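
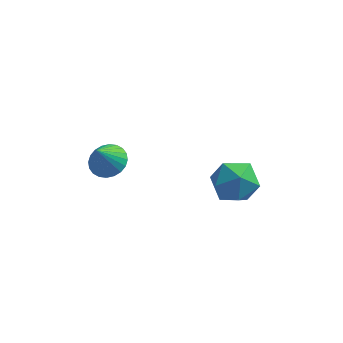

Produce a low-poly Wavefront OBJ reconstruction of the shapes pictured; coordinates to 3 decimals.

v -2.462 -2.268 2.211
v -1.928 -2.062 2.45
v -2.718 -2.692 3.149
v -2.075 -1.875 2.494
v -2.281 -1.748 2.496
v -2.514 -1.7 2.454
v -2.74 -1.738 2.375
v -2.923 -1.858 2.271
v -3.036 -2.039 2.158
v -3.062 -2.256 2.053
v -2.996 -2.474 1.973
v -2.849 -2.661 1.928
v -2.644 -2.788 1.927
v -2.41 -2.837 1.969
v -2.185 -2.798 2.048
v -2.002 -2.679 2.151
v -1.888 -2.497 2.264
v -1.863 -2.281 2.369
v 1.636 -0.478 0.786
v 2.012 -1.092 0.313
v 0.428 -0.708 0.127
v 0.804 -1.322 -0.346
v 0.675 -1.447 0.497
v 1.422 -1.304 0.904
v 1.018 -0.496 -0.464
v 1.765 -0.353 -0.057
v 1.63 -1.103 -0.46
v 1.418 -1.691 0.134
v 1.022 -0.109 0.306
v 0.81 -0.697 0.9
f 2 1 4
f 2 4 3
f 4 1 5
f 4 5 3
f 5 1 6
f 5 6 3
f 6 1 7
f 6 7 3
f 7 1 8
f 7 8 3
f 8 1 9
f 8 9 3
f 9 1 10
f 9 10 3
f 10 1 11
f 10 11 3
f 11 1 12
f 11 12 3
f 12 1 13
f 12 13 3
f 13 1 14
f 13 14 3
f 14 1 15
f 14 15 3
f 15 1 16
f 15 16 3
f 16 1 17
f 16 17 3
f 17 1 18
f 17 18 3
f 18 1 2
f 18 2 3
f 19 30 24
f 19 24 20
f 19 20 26
f 19 26 29
f 19 29 30
f 20 24 28
f 24 30 23
f 30 29 21
f 29 26 25
f 26 20 27
f 22 28 23
f 22 23 21
f 22 21 25
f 22 25 27
f 22 27 28
f 23 28 24
f 21 23 30
f 25 21 29
f 27 25 26
f 28 27 20



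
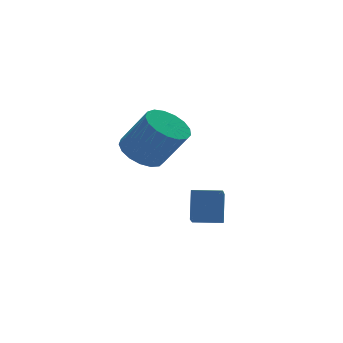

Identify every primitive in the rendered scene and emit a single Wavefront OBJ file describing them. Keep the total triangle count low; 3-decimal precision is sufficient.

v -2.182 -1.685 -1.913
v -2.761 -2.627 -1.269
v -1.848 -1.116 -0.781
v -2.427 -2.058 -0.137
v -1.233 -2.262 -1.903
v -1.812 -3.204 -1.259
v -0.899 -1.693 -0.771
v -1.478 -2.635 -0.127
v -2.401 1.919 0.305
v -1.54 2.337 0.151
v -0.857 1.5 1.702
v -1.719 1.081 1.855
v -1.766 2.643 0.416
v -1.084 1.806 1.967
v -2.139 2.784 0.656
v -1.456 1.946 2.207
v -2.571 2.726 0.815
v -1.888 1.889 2.366
v -2.964 2.483 0.857
v -2.281 1.646 2.408
v -3.229 2.111 0.773
v -2.546 1.274 2.324
v -3.304 1.695 0.581
v -2.621 0.858 2.132
v -3.172 1.33 0.326
v -2.489 0.493 1.877
v -2.864 1.1 0.066
v -2.181 0.263 1.617
v -2.45 1.057 -0.139
v -1.767 0.22 1.412
v -2.024 1.212 -0.243
v -1.342 0.375 1.308
v -1.686 1.529 -0.221
v -1.003 0.692 1.33
v -1.511 1.935 -0.079
v -0.828 1.097 1.472
f 2 4 1
f 5 2 1
f 1 4 3
f 3 5 1
f 2 8 4
f 6 2 5
f 6 8 2
f 4 8 3
f 7 5 3
f 3 8 7
f 7 6 5
f 8 6 7
f 10 9 13
f 10 13 11
f 11 13 14
f 11 14 12
f 13 9 15
f 13 15 14
f 14 15 16
f 14 16 12
f 15 9 17
f 15 17 16
f 16 17 18
f 16 18 12
f 17 9 19
f 17 19 18
f 18 19 20
f 18 20 12
f 19 9 21
f 19 21 20
f 20 21 22
f 20 22 12
f 21 9 23
f 21 23 22
f 22 23 24
f 22 24 12
f 23 9 25
f 23 25 24
f 24 25 26
f 24 26 12
f 25 9 27
f 25 27 26
f 26 27 28
f 26 28 12
f 27 9 29
f 27 29 28
f 28 29 30
f 28 30 12
f 29 9 31
f 29 31 30
f 30 31 32
f 30 32 12
f 31 9 33
f 31 33 32
f 32 33 34
f 32 34 12
f 33 9 35
f 33 35 34
f 34 35 36
f 34 36 12
f 35 9 10
f 35 10 36
f 36 10 11
f 36 11 12



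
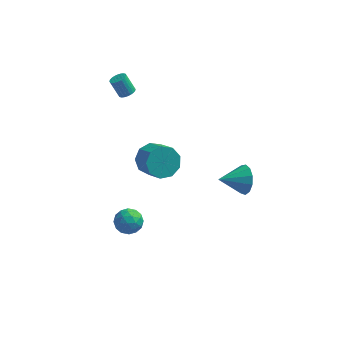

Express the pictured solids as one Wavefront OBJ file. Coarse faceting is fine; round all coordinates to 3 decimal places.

v 3.788 1.699 -3.48
v 4.249 1.373 -2.692
v 2.412 1.061 -2.94
v 4.066 1.873 -2.567
v 3.794 2.317 -2.732
v 3.521 2.566 -3.135
v 3.332 2.539 -3.647
v 3.288 2.246 -4.106
v 3.403 1.779 -4.367
v 3.639 1.287 -4.345
v 3.923 0.926 -4.049
v 4.164 0.81 -3.573
v 4.286 0.977 -3.067
v -1.352 2.047 -2.571
v -0.52 2.67 -2.561
v 0.244 1.637 -1.66
v -0.588 1.013 -1.669
v -0.949 2.829 -2.016
v -0.185 1.795 -1.115
v -1.566 2.621 -1.731
v -0.802 1.588 -0.829
v -2.084 2.145 -1.838
v -1.32 1.112 -0.937
v -2.259 1.623 -2.288
v -1.495 0.589 -1.387
v -2.01 1.299 -2.871
v -1.245 0.265 -1.969
v -1.453 1.325 -3.313
v -0.689 0.291 -2.411
v -0.849 1.689 -3.408
v -0.085 0.655 -2.506
v -0.48 2.22 -3.111
v 0.284 1.187 -2.209
v -2.273 -3.313 -2.368
v -1.927 -3.035 -1.666
v -1.733 -4.525 -2.154
v -1.387 -4.247 -1.452
v -2.211 -4.338 -1.501
v -2.545 -3.589 -1.633
v -1.115 -3.971 -2.187
v -1.449 -3.222 -2.319
v -1.211 -3.441 -1.554
v -1.889 -3.669 -1.13
v -1.771 -3.891 -2.69
v -2.449 -4.119 -2.266
v -2.148 -3.068 -2.036
v -1.512 -4.492 -1.784
v -1.997 -4.546 -1.813
v -1.793 -4.383 -1.401
v -2.511 -3.394 -2.016
v -2.307 -3.23 -1.604
v -2.474 -3.996 -1.507
v -1.353 -4.33 -2.216
v -1.149 -4.166 -1.804
v -1.867 -3.177 -2.419
v -1.663 -3.014 -2.007
v -1.186 -3.564 -2.313
v -1.524 -3.143 -1.557
v -1.206 -3.855 -1.432
v -1.046 -3.693 -1.863
v -1.243 -3.253 -1.941
v -1.922 -3.277 -1.308
v -1.604 -3.989 -1.182
v -2.088 -4.043 -1.211
v -2.285 -3.603 -1.289
v -1.501 -3.516 -1.242
v -2.056 -3.571 -2.638
v -1.738 -4.283 -2.512
v -1.375 -3.957 -2.531
v -1.572 -3.517 -2.609
v -2.454 -3.705 -2.388
v -2.136 -4.417 -2.263
v -2.417 -4.307 -1.879
v -2.614 -3.867 -1.957
v -2.159 -4.044 -2.578
v -2.689 2.145 3.296
v -2.255 2.298 3.49
v -2.776 2.528 4.478
v -3.211 2.375 4.284
v -2.324 2.465 3.415
v -2.845 2.694 4.402
v -2.448 2.583 3.322
v -2.97 2.812 4.309
v -2.61 2.634 3.225
v -3.131 2.863 4.212
v -2.783 2.61 3.139
v -3.304 2.84 4.126
v -2.942 2.516 3.076
v -3.464 2.746 4.064
v -3.063 2.366 3.048
v -3.584 2.595 4.035
v -3.127 2.182 3.057
v -3.648 2.411 4.044
v -3.124 1.992 3.102
v -3.645 2.222 4.09
v -3.055 1.826 3.178
v -3.576 2.055 4.165
v -2.93 1.708 3.271
v -3.452 1.937 4.258
v -2.769 1.657 3.368
v -3.29 1.886 4.355
v -2.596 1.68 3.454
v -3.117 1.91 4.441
v -2.436 1.774 3.516
v -2.958 2.004 4.504
v -2.316 1.925 3.545
v -2.837 2.154 4.532
v -2.252 2.109 3.536
v -2.773 2.338 4.523
f 2 1 4
f 2 4 3
f 4 1 5
f 4 5 3
f 5 1 6
f 5 6 3
f 6 1 7
f 6 7 3
f 7 1 8
f 7 8 3
f 8 1 9
f 8 9 3
f 9 1 10
f 9 10 3
f 10 1 11
f 10 11 3
f 11 1 12
f 11 12 3
f 12 1 13
f 12 13 3
f 13 1 2
f 13 2 3
f 15 14 18
f 15 18 16
f 16 18 19
f 16 19 17
f 18 14 20
f 18 20 19
f 19 20 21
f 19 21 17
f 20 14 22
f 20 22 21
f 21 22 23
f 21 23 17
f 22 14 24
f 22 24 23
f 23 24 25
f 23 25 17
f 24 14 26
f 24 26 25
f 25 26 27
f 25 27 17
f 26 14 28
f 26 28 27
f 27 28 29
f 27 29 17
f 28 14 30
f 28 30 29
f 29 30 31
f 29 31 17
f 30 14 32
f 30 32 31
f 31 32 33
f 31 33 17
f 32 14 15
f 32 15 33
f 33 15 16
f 33 16 17
f 34 71 50
f 71 45 74
f 50 74 39
f 71 74 50
f 34 50 46
f 50 39 51
f 46 51 35
f 50 51 46
f 34 46 55
f 46 35 56
f 55 56 41
f 46 56 55
f 34 55 67
f 55 41 70
f 67 70 44
f 55 70 67
f 34 67 71
f 67 44 75
f 71 75 45
f 67 75 71
f 35 51 62
f 51 39 65
f 62 65 43
f 51 65 62
f 39 74 52
f 74 45 73
f 52 73 38
f 74 73 52
f 45 75 72
f 75 44 68
f 72 68 36
f 75 68 72
f 44 70 69
f 70 41 57
f 69 57 40
f 70 57 69
f 41 56 61
f 56 35 58
f 61 58 42
f 56 58 61
f 37 63 49
f 63 43 64
f 49 64 38
f 63 64 49
f 37 49 47
f 49 38 48
f 47 48 36
f 49 48 47
f 37 47 54
f 47 36 53
f 54 53 40
f 47 53 54
f 37 54 59
f 54 40 60
f 59 60 42
f 54 60 59
f 37 59 63
f 59 42 66
f 63 66 43
f 59 66 63
f 38 64 52
f 64 43 65
f 52 65 39
f 64 65 52
f 36 48 72
f 48 38 73
f 72 73 45
f 48 73 72
f 40 53 69
f 53 36 68
f 69 68 44
f 53 68 69
f 42 60 61
f 60 40 57
f 61 57 41
f 60 57 61
f 43 66 62
f 66 42 58
f 62 58 35
f 66 58 62
f 77 76 80
f 77 80 78
f 78 80 81
f 78 81 79
f 80 76 82
f 80 82 81
f 81 82 83
f 81 83 79
f 82 76 84
f 82 84 83
f 83 84 85
f 83 85 79
f 84 76 86
f 84 86 85
f 85 86 87
f 85 87 79
f 86 76 88
f 86 88 87
f 87 88 89
f 87 89 79
f 88 76 90
f 88 90 89
f 89 90 91
f 89 91 79
f 90 76 92
f 90 92 91
f 91 92 93
f 91 93 79
f 92 76 94
f 92 94 93
f 93 94 95
f 93 95 79
f 94 76 96
f 94 96 95
f 95 96 97
f 95 97 79
f 96 76 98
f 96 98 97
f 97 98 99
f 97 99 79
f 98 76 100
f 98 100 99
f 99 100 101
f 99 101 79
f 100 76 102
f 100 102 101
f 101 102 103
f 101 103 79
f 102 76 104
f 102 104 103
f 103 104 105
f 103 105 79
f 104 76 106
f 104 106 105
f 105 106 107
f 105 107 79
f 106 76 108
f 106 108 107
f 107 108 109
f 107 109 79
f 108 76 77
f 108 77 109
f 109 77 78
f 109 78 79



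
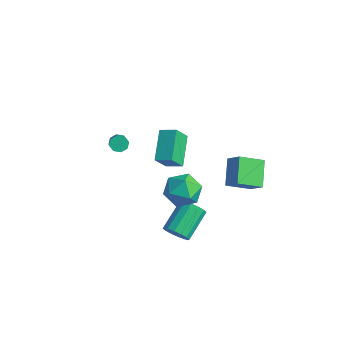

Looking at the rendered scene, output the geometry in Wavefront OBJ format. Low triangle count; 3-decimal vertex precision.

v -2.752 -0.252 -1.26
v -3.962 1.02 -0.108
v -2.897 0.644 -2.403
v -4.108 1.916 -1.252
v -1.892 0.284 -0.948
v -3.103 1.556 0.203
v -2.038 1.18 -2.092
v -3.248 2.452 -0.94
v -1.803 -3.389 2.624
v -1.484 -3.503 2.216
v -0.198 -4.384 3.468
v -0.517 -4.271 3.876
v -1.4 -3.143 2.384
v -0.114 -4.025 3.635
v -1.552 -2.927 2.692
v -0.266 -3.809 3.943
v -1.851 -2.982 2.96
v -0.565 -3.864 4.212
v -2.122 -3.276 3.032
v -0.836 -4.157 4.284
v -2.206 -3.635 2.865
v -0.92 -4.517 4.116
v -2.054 -3.851 2.557
v -0.768 -4.733 3.808
v -1.755 -3.796 2.288
v -0.469 -4.678 3.54
v 1.792 2.899 -2.34
v 1.261 1.528 -1.637
v 0.782 3.859 -1.233
v 0.25 2.488 -0.53
v 2.73 2.952 -1.53
v 2.198 1.581 -0.827
v 1.719 3.912 -0.423
v 1.188 2.541 0.28
v 1.095 -1.76 -4.157
v 1.717 -1.892 -3.639
v 1.166 -0.273 -2.564
v 0.545 -0.14 -3.083
v 1.877 -1.638 -3.94
v 1.326 -0.019 -2.865
v 1.827 -1.417 -4.299
v 1.276 0.202 -3.224
v 1.581 -1.287 -4.62
v 1.03 0.332 -3.545
v 1.205 -1.284 -4.817
v 0.654 0.335 -3.742
v 0.8 -1.409 -4.837
v 0.249 0.21 -3.762
v 0.474 -1.627 -4.676
v -0.077 -0.008 -3.601
v 0.314 -1.881 -4.375
v -0.237 -0.262 -3.3
v 0.364 -2.102 -4.016
v -0.187 -0.483 -2.941
v 0.61 -2.232 -3.695
v 0.059 -0.613 -2.62
v 0.986 -2.235 -3.498
v 0.435 -0.616 -2.423
v 1.391 -2.11 -3.478
v 0.84 -0.491 -2.403
v 0.785 -1.573 0.076
v 1.681 -0.869 -0.122
v 1.959 -2.891 0.702
v 2.855 -2.187 0.504
v 2.105 -1.944 1.351
v 1.38 -1.13 0.964
v 2.26 -2.63 -0.384
v 1.535 -1.816 -0.771
v 2.593 -1.522 -0.406
v 2.497 -1.099 0.666
v 1.143 -2.661 -0.086
v 1.047 -2.238 0.986
f 2 4 1
f 5 2 1
f 1 4 3
f 3 5 1
f 2 8 4
f 6 2 5
f 6 8 2
f 4 8 3
f 7 5 3
f 3 8 7
f 7 6 5
f 8 6 7
f 10 9 13
f 10 13 11
f 11 13 14
f 11 14 12
f 13 9 15
f 13 15 14
f 14 15 16
f 14 16 12
f 15 9 17
f 15 17 16
f 16 17 18
f 16 18 12
f 17 9 19
f 17 19 18
f 18 19 20
f 18 20 12
f 19 9 21
f 19 21 20
f 20 21 22
f 20 22 12
f 21 9 23
f 21 23 22
f 22 23 24
f 22 24 12
f 23 9 25
f 23 25 24
f 24 25 26
f 24 26 12
f 25 9 10
f 25 10 26
f 26 10 11
f 26 11 12
f 28 30 27
f 31 28 27
f 27 30 29
f 29 31 27
f 28 34 30
f 32 28 31
f 32 34 28
f 30 34 29
f 33 31 29
f 29 34 33
f 33 32 31
f 34 32 33
f 36 35 39
f 36 39 37
f 37 39 40
f 37 40 38
f 39 35 41
f 39 41 40
f 40 41 42
f 40 42 38
f 41 35 43
f 41 43 42
f 42 43 44
f 42 44 38
f 43 35 45
f 43 45 44
f 44 45 46
f 44 46 38
f 45 35 47
f 45 47 46
f 46 47 48
f 46 48 38
f 47 35 49
f 47 49 48
f 48 49 50
f 48 50 38
f 49 35 51
f 49 51 50
f 50 51 52
f 50 52 38
f 51 35 53
f 51 53 52
f 52 53 54
f 52 54 38
f 53 35 55
f 53 55 54
f 54 55 56
f 54 56 38
f 55 35 57
f 55 57 56
f 56 57 58
f 56 58 38
f 57 35 59
f 57 59 58
f 58 59 60
f 58 60 38
f 59 35 36
f 59 36 60
f 60 36 37
f 60 37 38
f 61 72 66
f 61 66 62
f 61 62 68
f 61 68 71
f 61 71 72
f 62 66 70
f 66 72 65
f 72 71 63
f 71 68 67
f 68 62 69
f 64 70 65
f 64 65 63
f 64 63 67
f 64 67 69
f 64 69 70
f 65 70 66
f 63 65 72
f 67 63 71
f 69 67 68
f 70 69 62



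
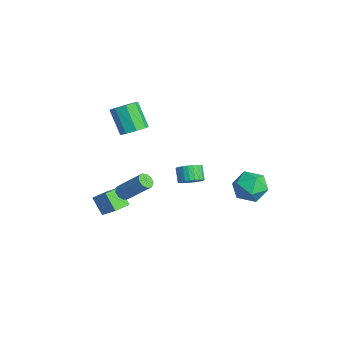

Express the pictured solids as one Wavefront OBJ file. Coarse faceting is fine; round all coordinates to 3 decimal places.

v -1.327 1.376 -2.698
v -0.77 1.71 -2.232
v -1.495 1.838 -1.456
v -2.053 1.504 -1.922
v -0.884 1.961 -2.38
v -1.609 2.089 -1.604
v -1.065 2.122 -2.576
v -1.79 2.25 -1.8
v -1.286 2.17 -2.791
v -2.012 2.298 -2.015
v -1.514 2.097 -2.991
v -2.239 2.224 -2.215
v -1.713 1.914 -3.147
v -2.439 2.042 -2.371
v -1.854 1.649 -3.235
v -2.579 1.777 -2.459
v -1.914 1.343 -3.241
v -2.639 1.471 -2.465
v -1.885 1.042 -3.164
v -2.61 1.17 -2.388
v -1.771 0.791 -3.016
v -2.496 0.919 -2.24
v -1.59 0.63 -2.82
v -2.315 0.758 -2.044
v -1.368 0.582 -2.605
v -2.094 0.71 -1.829
v -1.141 0.656 -2.405
v -1.866 0.783 -1.629
v -0.941 0.838 -2.249
v -1.667 0.966 -1.473
v -0.801 1.103 -2.161
v -1.526 1.231 -1.385
v -0.741 1.409 -2.155
v -1.466 1.537 -1.379
v 3.364 -4.431 1.164
v 3.76 -4.783 1.151
v 4.733 -3.741 2.582
v 4.336 -3.389 2.596
v 3.823 -4.516 0.914
v 4.796 -3.474 2.345
v 3.671 -4.209 0.794
v 4.644 -3.167 2.225
v 3.375 -4.006 0.847
v 4.348 -2.965 2.279
v 3.074 -4.002 1.049
v 4.047 -2.96 2.48
v 2.908 -4.199 1.305
v 3.881 -3.157 2.736
v 2.956 -4.504 1.495
v 3.928 -3.462 2.926
v 3.194 -4.775 1.53
v 4.166 -3.733 2.961
v 3.511 -4.885 1.394
v 4.484 -3.843 2.826
v -3.074 -1.543 1.36
v -2.558 -0.997 1.837
v -3.69 -1.27 3.376
v -4.206 -1.817 2.9
v -3.065 -0.668 1.522
v -4.197 -0.942 3.062
v -3.578 -0.852 1.113
v -4.709 -1.126 2.653
v -3.795 -1.441 0.849
v -4.927 -1.715 2.388
v -3.59 -2.09 0.884
v -4.722 -2.363 2.423
v -3.083 -2.418 1.198
v -4.215 -2.692 2.738
v -2.571 -2.234 1.607
v -3.702 -2.508 3.147
v -2.353 -1.645 1.872
v -3.485 -1.919 3.411
v -1.334 -4.76 -2.588
v -0.495 -4.211 -1.745
v -1.887 -3.725 -2.712
v -1.048 -3.176 -1.869
v -0.512 -4.444 -3.611
v 0.327 -3.895 -2.768
v -1.065 -3.409 -3.735
v -0.226 -2.86 -2.892
v 1.663 4.758 -2.237
v 2.507 3.952 -2.464
v 1.113 3.748 -0.696
v 1.957 2.942 -0.923
v 2.258 4.032 -0.559
v 2.598 4.657 -1.511
v 1.022 3.043 -1.649
v 1.362 3.668 -2.601
v 2.11 2.893 -2.1
v 2.875 3.504 -1.427
v 0.745 4.196 -1.733
v 1.51 4.807 -1.06
f 2 1 5
f 2 5 3
f 3 5 6
f 3 6 4
f 5 1 7
f 5 7 6
f 6 7 8
f 6 8 4
f 7 1 9
f 7 9 8
f 8 9 10
f 8 10 4
f 9 1 11
f 9 11 10
f 10 11 12
f 10 12 4
f 11 1 13
f 11 13 12
f 12 13 14
f 12 14 4
f 13 1 15
f 13 15 14
f 14 15 16
f 14 16 4
f 15 1 17
f 15 17 16
f 16 17 18
f 16 18 4
f 17 1 19
f 17 19 18
f 18 19 20
f 18 20 4
f 19 1 21
f 19 21 20
f 20 21 22
f 20 22 4
f 21 1 23
f 21 23 22
f 22 23 24
f 22 24 4
f 23 1 25
f 23 25 24
f 24 25 26
f 24 26 4
f 25 1 27
f 25 27 26
f 26 27 28
f 26 28 4
f 27 1 29
f 27 29 28
f 28 29 30
f 28 30 4
f 29 1 31
f 29 31 30
f 30 31 32
f 30 32 4
f 31 1 33
f 31 33 32
f 32 33 34
f 32 34 4
f 33 1 2
f 33 2 34
f 34 2 3
f 34 3 4
f 36 35 39
f 36 39 37
f 37 39 40
f 37 40 38
f 39 35 41
f 39 41 40
f 40 41 42
f 40 42 38
f 41 35 43
f 41 43 42
f 42 43 44
f 42 44 38
f 43 35 45
f 43 45 44
f 44 45 46
f 44 46 38
f 45 35 47
f 45 47 46
f 46 47 48
f 46 48 38
f 47 35 49
f 47 49 48
f 48 49 50
f 48 50 38
f 49 35 51
f 49 51 50
f 50 51 52
f 50 52 38
f 51 35 53
f 51 53 52
f 52 53 54
f 52 54 38
f 53 35 36
f 53 36 54
f 54 36 37
f 54 37 38
f 56 55 59
f 56 59 57
f 57 59 60
f 57 60 58
f 59 55 61
f 59 61 60
f 60 61 62
f 60 62 58
f 61 55 63
f 61 63 62
f 62 63 64
f 62 64 58
f 63 55 65
f 63 65 64
f 64 65 66
f 64 66 58
f 65 55 67
f 65 67 66
f 66 67 68
f 66 68 58
f 67 55 69
f 67 69 68
f 68 69 70
f 68 70 58
f 69 55 71
f 69 71 70
f 70 71 72
f 70 72 58
f 71 55 56
f 71 56 72
f 72 56 57
f 72 57 58
f 74 76 73
f 77 74 73
f 73 76 75
f 75 77 73
f 74 80 76
f 78 74 77
f 78 80 74
f 76 80 75
f 79 77 75
f 75 80 79
f 79 78 77
f 80 78 79
f 81 92 86
f 81 86 82
f 81 82 88
f 81 88 91
f 81 91 92
f 82 86 90
f 86 92 85
f 92 91 83
f 91 88 87
f 88 82 89
f 84 90 85
f 84 85 83
f 84 83 87
f 84 87 89
f 84 89 90
f 85 90 86
f 83 85 92
f 87 83 91
f 89 87 88
f 90 89 82



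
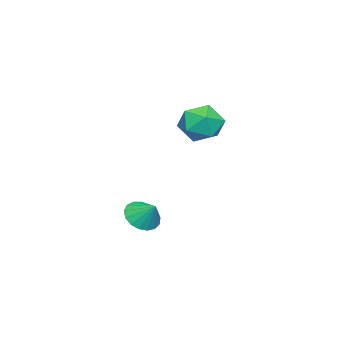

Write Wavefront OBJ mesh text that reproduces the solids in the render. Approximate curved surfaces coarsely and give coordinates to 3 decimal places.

v 1.442 0.105 -3.752
v 2.018 -0.564 -3.326
v 1.798 0.975 -2.868
v 2.298 -0.358 -3.641
v 2.383 -0.047 -3.981
v 2.252 0.3 -4.269
v 1.935 0.601 -4.438
v 1.506 0.789 -4.451
v 1.062 0.821 -4.303
v 0.705 0.688 -4.029
v 0.517 0.422 -3.691
v 0.541 0.083 -3.368
v 0.771 -0.25 -3.132
v 1.156 -0.503 -3.039
v 1.605 -0.616 -3.108
v 0.186 3.765 2.484
v 1.204 3.245 2.909
v -0.304 2.075 1.591
v 0.714 1.555 2.016
v -0.186 1.85 2.784
v 0.116 2.895 3.336
v 0.784 2.425 1.164
v 1.086 3.47 1.716
v 1.573 2.417 2.093
v 0.974 2.062 3.094
v -0.074 3.258 1.406
v -0.673 2.903 2.407
f 2 1 4
f 2 4 3
f 4 1 5
f 4 5 3
f 5 1 6
f 5 6 3
f 6 1 7
f 6 7 3
f 7 1 8
f 7 8 3
f 8 1 9
f 8 9 3
f 9 1 10
f 9 10 3
f 10 1 11
f 10 11 3
f 11 1 12
f 11 12 3
f 12 1 13
f 12 13 3
f 13 1 14
f 13 14 3
f 14 1 15
f 14 15 3
f 15 1 2
f 15 2 3
f 16 27 21
f 16 21 17
f 16 17 23
f 16 23 26
f 16 26 27
f 17 21 25
f 21 27 20
f 27 26 18
f 26 23 22
f 23 17 24
f 19 25 20
f 19 20 18
f 19 18 22
f 19 22 24
f 19 24 25
f 20 25 21
f 18 20 27
f 22 18 26
f 24 22 23
f 25 24 17



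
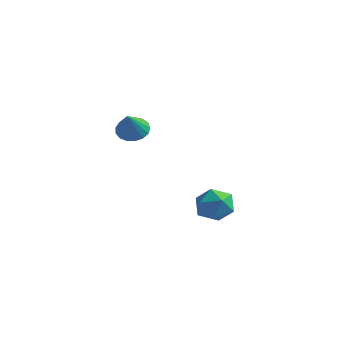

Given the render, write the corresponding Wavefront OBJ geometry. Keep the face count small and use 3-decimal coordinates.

v -2.536 -0.315 -4.072
v -1.884 0.102 -3.922
v -2.076 -1.282 -3.378
v -1.424 -0.865 -3.228
v -2.114 -0.646 -2.914
v -2.398 -0.048 -3.343
v -1.562 -1.132 -3.957
v -1.846 -0.534 -4.386
v -1.282 -0.402 -3.851
v -1.623 -0.102 -3.206
v -2.337 -1.078 -4.094
v -2.678 -0.778 -3.449
v -3.046 -3.596 0.445
v -2.579 -3.242 0.514
v -2.634 -4.304 1.295
v -2.77 -3.137 0.694
v -3.025 -3.138 0.817
v -3.284 -3.244 0.854
v -3.488 -3.43 0.798
v -3.592 -3.654 0.661
v -3.57 -3.865 0.475
v -3.428 -4.015 0.282
v -3.199 -4.068 0.126
v -2.934 -4.013 0.043
v -2.696 -3.863 0.053
v -2.537 -3.652 0.152
v -2.495 -3.427 0.319
f 1 12 6
f 1 6 2
f 1 2 8
f 1 8 11
f 1 11 12
f 2 6 10
f 6 12 5
f 12 11 3
f 11 8 7
f 8 2 9
f 4 10 5
f 4 5 3
f 4 3 7
f 4 7 9
f 4 9 10
f 5 10 6
f 3 5 12
f 7 3 11
f 9 7 8
f 10 9 2
f 14 13 16
f 14 16 15
f 16 13 17
f 16 17 15
f 17 13 18
f 17 18 15
f 18 13 19
f 18 19 15
f 19 13 20
f 19 20 15
f 20 13 21
f 20 21 15
f 21 13 22
f 21 22 15
f 22 13 23
f 22 23 15
f 23 13 24
f 23 24 15
f 24 13 25
f 24 25 15
f 25 13 26
f 25 26 15
f 26 13 27
f 26 27 15
f 27 13 14
f 27 14 15



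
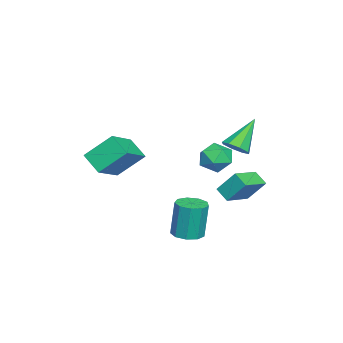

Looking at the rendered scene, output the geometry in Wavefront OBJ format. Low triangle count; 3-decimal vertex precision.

v -1.216 0.62 -4.139
v -0.48 0.202 -4.058
v -0.608 0.383 -1.979
v -1.344 0.8 -2.061
v -0.381 0.774 -4.101
v -0.509 0.954 -2.023
v -0.673 1.273 -4.162
v -0.8 1.453 -2.084
v -1.219 1.467 -4.213
v -1.346 1.647 -2.135
v -1.763 1.264 -4.229
v -1.891 1.445 -2.15
v -2.052 0.76 -4.203
v -2.18 0.941 -2.124
v -1.95 0.19 -4.147
v -2.077 0.371 -2.069
v -1.504 -0.178 -4.088
v -1.632 0.002 -2.009
v -0.924 -0.174 -4.052
v -1.051 0.007 -1.974
v -4.98 2.226 -2.448
v -4.93 3.169 -1.231
v -4.52 2.873 -2.969
v -4.469 3.816 -1.753
v -3.451 1.524 -1.967
v -3.4 2.467 -0.751
v -2.99 2.171 -2.489
v -2.94 3.114 -1.272
v -0.369 3.169 2.398
v 0.223 3.507 2.71
v -1.551 3.831 3.922
v -0.057 3.849 2.344
v -0.52 3.792 2.009
v -0.895 3.37 1.902
v -0.961 2.83 2.086
v -0.681 2.488 2.452
v -0.218 2.545 2.786
v 0.157 2.967 2.893
v -1.683 2.702 1.656
v -0.859 2.887 1.186
v -1.501 1.173 1.374
v -0.677 1.358 0.904
v -0.725 1.482 1.862
v -0.837 2.426 2.036
v -1.523 1.634 0.524
v -1.635 2.578 0.698
v -0.759 2.227 0.486
v -0.266 2.133 1.313
v -2.094 1.927 1.247
v -1.601 1.833 2.074
v -2.211 -3.98 0.069
v -0.439 -4.391 1.013
v -2.592 -2.644 1.365
v -0.819 -3.055 2.309
v -1.581 -3.045 -0.709
v 0.192 -3.456 0.235
v -1.961 -1.709 0.587
v -0.189 -2.12 1.531
f 2 1 5
f 2 5 3
f 3 5 6
f 3 6 4
f 5 1 7
f 5 7 6
f 6 7 8
f 6 8 4
f 7 1 9
f 7 9 8
f 8 9 10
f 8 10 4
f 9 1 11
f 9 11 10
f 10 11 12
f 10 12 4
f 11 1 13
f 11 13 12
f 12 13 14
f 12 14 4
f 13 1 15
f 13 15 14
f 14 15 16
f 14 16 4
f 15 1 17
f 15 17 16
f 16 17 18
f 16 18 4
f 17 1 19
f 17 19 18
f 18 19 20
f 18 20 4
f 19 1 2
f 19 2 20
f 20 2 3
f 20 3 4
f 22 24 21
f 25 22 21
f 21 24 23
f 23 25 21
f 22 28 24
f 26 22 25
f 26 28 22
f 24 28 23
f 27 25 23
f 23 28 27
f 27 26 25
f 28 26 27
f 30 29 32
f 30 32 31
f 32 29 33
f 32 33 31
f 33 29 34
f 33 34 31
f 34 29 35
f 34 35 31
f 35 29 36
f 35 36 31
f 36 29 37
f 36 37 31
f 37 29 38
f 37 38 31
f 38 29 30
f 38 30 31
f 39 50 44
f 39 44 40
f 39 40 46
f 39 46 49
f 39 49 50
f 40 44 48
f 44 50 43
f 50 49 41
f 49 46 45
f 46 40 47
f 42 48 43
f 42 43 41
f 42 41 45
f 42 45 47
f 42 47 48
f 43 48 44
f 41 43 50
f 45 41 49
f 47 45 46
f 48 47 40
f 52 54 51
f 55 52 51
f 51 54 53
f 53 55 51
f 52 58 54
f 56 52 55
f 56 58 52
f 54 58 53
f 57 55 53
f 53 58 57
f 57 56 55
f 58 56 57



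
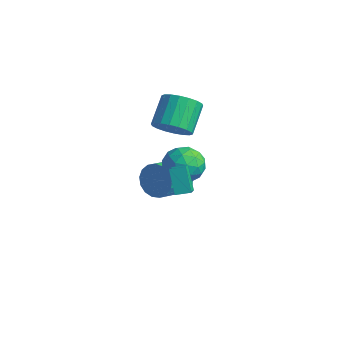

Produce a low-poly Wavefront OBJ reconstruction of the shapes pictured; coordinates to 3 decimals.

v 3.543 -0.505 1.161
v 2.762 -0.27 2.468
v 4.021 0.126 1.334
v 3.24 0.361 2.641
v 4.24 -1.181 1.699
v 3.459 -0.946 3.006
v 4.718 -0.55 1.872
v 3.937 -0.315 3.179
v 0.06 1.782 2.921
v 1.019 2.297 2.987
v 0.278 3.513 4.246
v -0.68 2.998 4.179
v 0.794 2.533 2.627
v 0.054 3.748 3.886
v 0.424 2.62 2.326
v -0.316 3.835 3.585
v -0.018 2.541 2.142
v -0.758 3.757 3.401
v -0.444 2.312 2.112
v -1.185 3.527 3.371
v -0.771 1.978 2.243
v -1.511 3.193 3.502
v -0.933 1.605 2.508
v -1.673 2.821 3.766
v -0.898 1.267 2.854
v -1.639 2.483 4.113
v -0.674 1.032 3.214
v -1.414 2.247 4.473
v -0.304 0.945 3.515
v -1.044 2.16 4.774
v 0.138 1.023 3.699
v -0.602 2.239 4.958
v 0.565 1.253 3.729
v -0.176 2.468 4.988
v 0.891 1.587 3.598
v 0.151 2.802 4.857
v 1.053 1.959 3.334
v 0.313 3.175 4.592
v 2.187 2.214 1.719
v 2.559 1.615 0.789
v 1.081 0.765 2.211
v 1.453 0.166 1.281
v 2.182 0.38 2.167
v 2.866 1.275 1.863
v 0.774 1.105 1.137
v 1.458 2 0.833
v 1.686 0.929 0.43
v 2.555 0.481 1.066
v 1.085 1.899 1.934
v 1.954 1.451 2.57
v 2.47 2.042 1.211
v 1.17 0.338 1.789
v 1.598 0.464 2.31
v 1.817 0.112 1.763
v 2.651 1.842 1.842
v 2.869 1.49 1.295
v 2.647 0.764 2.105
v 0.771 0.89 1.705
v 0.989 0.538 1.158
v 1.823 2.268 1.237
v 2.042 1.916 0.69
v 0.993 1.616 0.895
v 2.175 1.286 0.453
v 1.525 0.435 0.742
v 1.126 0.986 0.658
v 1.528 1.513 0.479
v 2.687 1.023 0.827
v 2.036 0.171 1.116
v 2.465 0.297 1.637
v 2.867 0.824 1.458
v 2.173 0.62 0.616
v 1.604 2.209 1.884
v 0.953 1.357 2.173
v 0.773 1.556 1.542
v 1.175 2.083 1.363
v 2.115 1.945 2.258
v 1.465 1.094 2.547
v 2.112 0.867 2.521
v 2.514 1.394 2.342
v 1.467 1.76 2.384
v -1.654 3.392 -2.331
v -1.044 3.21 -3.216
v -0.716 1.585 -2.654
v -1.326 1.768 -1.769
v -0.705 3.399 -2.867
v -0.377 1.774 -2.305
v -0.583 3.586 -2.396
v -0.255 1.962 -1.834
v -0.707 3.729 -1.909
v -0.379 2.105 -1.348
v -1.048 3.795 -1.52
v -0.719 2.171 -0.958
v -1.527 3.769 -1.316
v -1.199 2.144 -0.754
v -2.036 3.656 -1.345
v -1.707 2.032 -0.783
v -2.457 3.483 -1.599
v -2.129 1.859 -1.037
v -2.694 3.289 -2.021
v -2.366 1.665 -1.46
v -2.693 3.119 -2.515
v -2.365 1.494 -1.953
v -2.454 3.011 -2.966
v -2.126 1.387 -2.404
v -2.032 2.991 -3.271
v -1.704 1.366 -2.709
v -1.523 3.062 -3.361
v -1.195 1.438 -2.8
f 2 4 1
f 5 2 1
f 1 4 3
f 3 5 1
f 2 8 4
f 6 2 5
f 6 8 2
f 4 8 3
f 7 5 3
f 3 8 7
f 7 6 5
f 8 6 7
f 10 9 13
f 10 13 11
f 11 13 14
f 11 14 12
f 13 9 15
f 13 15 14
f 14 15 16
f 14 16 12
f 15 9 17
f 15 17 16
f 16 17 18
f 16 18 12
f 17 9 19
f 17 19 18
f 18 19 20
f 18 20 12
f 19 9 21
f 19 21 20
f 20 21 22
f 20 22 12
f 21 9 23
f 21 23 22
f 22 23 24
f 22 24 12
f 23 9 25
f 23 25 24
f 24 25 26
f 24 26 12
f 25 9 27
f 25 27 26
f 26 27 28
f 26 28 12
f 27 9 29
f 27 29 28
f 28 29 30
f 28 30 12
f 29 9 31
f 29 31 30
f 30 31 32
f 30 32 12
f 31 9 33
f 31 33 32
f 32 33 34
f 32 34 12
f 33 9 35
f 33 35 34
f 34 35 36
f 34 36 12
f 35 9 37
f 35 37 36
f 36 37 38
f 36 38 12
f 37 9 10
f 37 10 38
f 38 10 11
f 38 11 12
f 39 76 55
f 76 50 79
f 55 79 44
f 76 79 55
f 39 55 51
f 55 44 56
f 51 56 40
f 55 56 51
f 39 51 60
f 51 40 61
f 60 61 46
f 51 61 60
f 39 60 72
f 60 46 75
f 72 75 49
f 60 75 72
f 39 72 76
f 72 49 80
f 76 80 50
f 72 80 76
f 40 56 67
f 56 44 70
f 67 70 48
f 56 70 67
f 44 79 57
f 79 50 78
f 57 78 43
f 79 78 57
f 50 80 77
f 80 49 73
f 77 73 41
f 80 73 77
f 49 75 74
f 75 46 62
f 74 62 45
f 75 62 74
f 46 61 66
f 61 40 63
f 66 63 47
f 61 63 66
f 42 68 54
f 68 48 69
f 54 69 43
f 68 69 54
f 42 54 52
f 54 43 53
f 52 53 41
f 54 53 52
f 42 52 59
f 52 41 58
f 59 58 45
f 52 58 59
f 42 59 64
f 59 45 65
f 64 65 47
f 59 65 64
f 42 64 68
f 64 47 71
f 68 71 48
f 64 71 68
f 43 69 57
f 69 48 70
f 57 70 44
f 69 70 57
f 41 53 77
f 53 43 78
f 77 78 50
f 53 78 77
f 45 58 74
f 58 41 73
f 74 73 49
f 58 73 74
f 47 65 66
f 65 45 62
f 66 62 46
f 65 62 66
f 48 71 67
f 71 47 63
f 67 63 40
f 71 63 67
f 82 81 85
f 82 85 83
f 83 85 86
f 83 86 84
f 85 81 87
f 85 87 86
f 86 87 88
f 86 88 84
f 87 81 89
f 87 89 88
f 88 89 90
f 88 90 84
f 89 81 91
f 89 91 90
f 90 91 92
f 90 92 84
f 91 81 93
f 91 93 92
f 92 93 94
f 92 94 84
f 93 81 95
f 93 95 94
f 94 95 96
f 94 96 84
f 95 81 97
f 95 97 96
f 96 97 98
f 96 98 84
f 97 81 99
f 97 99 98
f 98 99 100
f 98 100 84
f 99 81 101
f 99 101 100
f 100 101 102
f 100 102 84
f 101 81 103
f 101 103 102
f 102 103 104
f 102 104 84
f 103 81 105
f 103 105 104
f 104 105 106
f 104 106 84
f 105 81 107
f 105 107 106
f 106 107 108
f 106 108 84
f 107 81 82
f 107 82 108
f 108 82 83
f 108 83 84



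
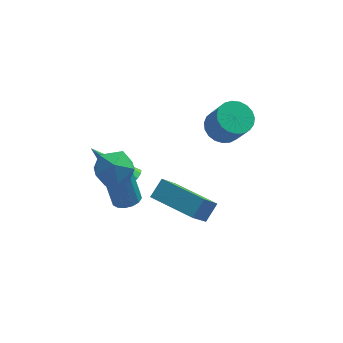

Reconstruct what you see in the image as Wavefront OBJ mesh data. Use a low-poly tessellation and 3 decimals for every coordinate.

v -1.669 -1.26 -2.197
v -2.33 -2.428 -0.517
v -1.167 -0.733 -1.633
v -1.829 -1.901 0.047
v -0.171 -2.439 -2.427
v -0.833 -3.607 -0.747
v 0.33 -1.912 -1.863
v -0.331 -3.08 -0.183
v -2.999 -0.415 -1.533
v -2.677 -0.774 -1.053
v -4.401 0.335 -0.027
v -2.522 -0.488 -1.053
v -2.477 -0.184 -1.162
v -2.552 0.066 -1.356
v -2.728 0.206 -1.59
v -2.967 0.204 -1.812
v -3.213 0.06 -1.969
v -3.41 -0.193 -2.027
v -3.512 -0.496 -1.971
v -3.497 -0.782 -1.815
v -3.368 -0.983 -1.594
v -3.154 -1.054 -1.359
v -2.904 -0.979 -1.164
v -4.471 -3.07 2.324
v -3.713 -2.963 1.864
v -3.767 -3.877 3.296
v -3.009 -3.77 2.836
v -3.373 -3.076 3.265
v -3.808 -2.577 2.664
v -3.672 -4.263 2.496
v -4.107 -3.764 1.895
v -3.219 -3.7 1.97
v -3.034 -2.966 2.445
v -4.446 -3.874 2.715
v -4.261 -3.14 3.19
v -3.208 -2.18 -0.875
v -2.657 -1.983 -0.8
v -3.061 -1.562 1.05
v -3.612 -1.76 0.975
v -2.817 -1.739 -0.89
v -3.221 -1.318 0.96
v -3.082 -1.613 -0.977
v -3.485 -1.192 0.874
v -3.38 -1.639 -1.036
v -3.784 -1.218 0.815
v -3.632 -1.811 -1.052
v -4.036 -1.39 0.798
v -3.771 -2.081 -1.021
v -4.175 -1.66 0.83
v -3.759 -2.378 -0.95
v -4.163 -1.957 0.9
v -3.599 -2.622 -0.86
v -4.003 -2.201 0.99
v -3.335 -2.748 -0.774
v -3.738 -2.327 1.077
v -3.036 -2.722 -0.715
v -3.44 -2.301 1.136
v -2.784 -2.55 -0.698
v -3.188 -2.129 1.152
v -2.645 -2.28 -0.73
v -3.049 -1.859 1.121
v 0.801 0.382 0.797
v 1.556 0.479 0.586
v 1.974 -0.146 1.791
v 1.219 -0.242 2.003
v 1.496 0.756 0.751
v 1.913 0.132 1.956
v 1.315 0.969 0.924
v 1.732 0.345 2.129
v 1.045 1.08 1.075
v 1.463 0.456 2.28
v 0.734 1.071 1.178
v 1.151 0.447 2.383
v 0.433 0.943 1.215
v 0.851 0.318 2.42
v 0.197 0.717 1.18
v 0.614 0.093 2.385
v 0.065 0.434 1.079
v 0.482 -0.19 2.284
v 0.061 0.142 0.929
v 0.478 -0.483 2.135
v 0.184 -0.109 0.757
v 0.601 -0.733 1.962
v 0.414 -0.275 0.591
v 0.831 -0.899 1.796
v 0.711 -0.327 0.461
v 1.129 -0.951 1.666
v 1.024 -0.257 0.389
v 1.441 -0.881 1.595
v 1.298 -0.076 0.388
v 1.716 -0.7 1.593
v 1.487 0.184 0.458
v 1.904 -0.44 1.663
f 2 4 1
f 5 2 1
f 1 4 3
f 3 5 1
f 2 8 4
f 6 2 5
f 6 8 2
f 4 8 3
f 7 5 3
f 3 8 7
f 7 6 5
f 8 6 7
f 10 9 12
f 10 12 11
f 12 9 13
f 12 13 11
f 13 9 14
f 13 14 11
f 14 9 15
f 14 15 11
f 15 9 16
f 15 16 11
f 16 9 17
f 16 17 11
f 17 9 18
f 17 18 11
f 18 9 19
f 18 19 11
f 19 9 20
f 19 20 11
f 20 9 21
f 20 21 11
f 21 9 22
f 21 22 11
f 22 9 23
f 22 23 11
f 23 9 10
f 23 10 11
f 24 35 29
f 24 29 25
f 24 25 31
f 24 31 34
f 24 34 35
f 25 29 33
f 29 35 28
f 35 34 26
f 34 31 30
f 31 25 32
f 27 33 28
f 27 28 26
f 27 26 30
f 27 30 32
f 27 32 33
f 28 33 29
f 26 28 35
f 30 26 34
f 32 30 31
f 33 32 25
f 37 36 40
f 37 40 38
f 38 40 41
f 38 41 39
f 40 36 42
f 40 42 41
f 41 42 43
f 41 43 39
f 42 36 44
f 42 44 43
f 43 44 45
f 43 45 39
f 44 36 46
f 44 46 45
f 45 46 47
f 45 47 39
f 46 36 48
f 46 48 47
f 47 48 49
f 47 49 39
f 48 36 50
f 48 50 49
f 49 50 51
f 49 51 39
f 50 36 52
f 50 52 51
f 51 52 53
f 51 53 39
f 52 36 54
f 52 54 53
f 53 54 55
f 53 55 39
f 54 36 56
f 54 56 55
f 55 56 57
f 55 57 39
f 56 36 58
f 56 58 57
f 57 58 59
f 57 59 39
f 58 36 60
f 58 60 59
f 59 60 61
f 59 61 39
f 60 36 37
f 60 37 61
f 61 37 38
f 61 38 39
f 63 62 66
f 63 66 64
f 64 66 67
f 64 67 65
f 66 62 68
f 66 68 67
f 67 68 69
f 67 69 65
f 68 62 70
f 68 70 69
f 69 70 71
f 69 71 65
f 70 62 72
f 70 72 71
f 71 72 73
f 71 73 65
f 72 62 74
f 72 74 73
f 73 74 75
f 73 75 65
f 74 62 76
f 74 76 75
f 75 76 77
f 75 77 65
f 76 62 78
f 76 78 77
f 77 78 79
f 77 79 65
f 78 62 80
f 78 80 79
f 79 80 81
f 79 81 65
f 80 62 82
f 80 82 81
f 81 82 83
f 81 83 65
f 82 62 84
f 82 84 83
f 83 84 85
f 83 85 65
f 84 62 86
f 84 86 85
f 85 86 87
f 85 87 65
f 86 62 88
f 86 88 87
f 87 88 89
f 87 89 65
f 88 62 90
f 88 90 89
f 89 90 91
f 89 91 65
f 90 62 92
f 90 92 91
f 91 92 93
f 91 93 65
f 92 62 63
f 92 63 93
f 93 63 64
f 93 64 65



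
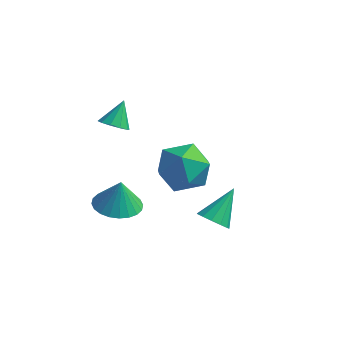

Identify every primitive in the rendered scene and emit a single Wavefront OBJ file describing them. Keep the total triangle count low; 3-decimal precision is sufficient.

v -1.143 -1.095 1.957
v -0.867 -0.673 1.579
v -1.077 -0.325 2.863
v -1.252 -0.618 1.56
v -1.596 -0.745 1.693
v -1.766 -1.005 1.927
v -1.698 -1.3 2.172
v -1.419 -1.516 2.335
v -1.034 -1.571 2.354
v -0.69 -1.444 2.221
v -0.52 -1.184 1.987
v -0.588 -0.889 1.742
v -0.271 -2.622 -1.204
v 0.686 -2.491 -1.297
v -0.169 -2.478 0.044
v 0.559 -2.135 -1.328
v 0.306 -1.854 -1.34
v -0.035 -1.69 -1.331
v -0.412 -1.668 -1.303
v -0.767 -1.791 -1.26
v -1.047 -2.041 -1.208
v -1.208 -2.379 -1.156
v -1.227 -2.754 -1.111
v -1.1 -3.109 -1.08
v -0.847 -3.391 -1.068
v -0.506 -3.555 -1.076
v -0.129 -3.577 -1.105
v 0.226 -3.454 -1.148
v 0.506 -3.204 -1.199
v 0.667 -2.866 -1.252
v 3.335 -1.964 -1.342
v 3.742 -1.659 -1.808
v 3.645 -0.756 -0.278
v 3.385 -1.517 -1.865
v 3.011 -1.517 -1.756
v 2.741 -1.659 -1.516
v 2.659 -1.898 -1.22
v 2.792 -2.158 -0.963
v 3.097 -2.357 -0.827
v 3.478 -2.431 -0.854
v 3.813 -2.356 -1.036
v 3.997 -2.158 -1.315
v 3.97 -1.898 -1.603
v -0.219 2.712 -2.33
v 0.52 2.478 -1.347
v 0.38 0.982 -3.193
v 1.119 0.748 -2.21
v -0.125 0.705 -2.082
v -0.495 1.775 -1.549
v 1.395 1.685 -2.991
v 1.025 2.755 -2.458
v 1.517 1.843 -1.756
v 0.578 1.238 -1.194
v 0.322 2.222 -3.346
v -0.617 1.617 -2.784
f 2 1 4
f 2 4 3
f 4 1 5
f 4 5 3
f 5 1 6
f 5 6 3
f 6 1 7
f 6 7 3
f 7 1 8
f 7 8 3
f 8 1 9
f 8 9 3
f 9 1 10
f 9 10 3
f 10 1 11
f 10 11 3
f 11 1 12
f 11 12 3
f 12 1 2
f 12 2 3
f 14 13 16
f 14 16 15
f 16 13 17
f 16 17 15
f 17 13 18
f 17 18 15
f 18 13 19
f 18 19 15
f 19 13 20
f 19 20 15
f 20 13 21
f 20 21 15
f 21 13 22
f 21 22 15
f 22 13 23
f 22 23 15
f 23 13 24
f 23 24 15
f 24 13 25
f 24 25 15
f 25 13 26
f 25 26 15
f 26 13 27
f 26 27 15
f 27 13 28
f 27 28 15
f 28 13 29
f 28 29 15
f 29 13 30
f 29 30 15
f 30 13 14
f 30 14 15
f 32 31 34
f 32 34 33
f 34 31 35
f 34 35 33
f 35 31 36
f 35 36 33
f 36 31 37
f 36 37 33
f 37 31 38
f 37 38 33
f 38 31 39
f 38 39 33
f 39 31 40
f 39 40 33
f 40 31 41
f 40 41 33
f 41 31 42
f 41 42 33
f 42 31 43
f 42 43 33
f 43 31 32
f 43 32 33
f 44 55 49
f 44 49 45
f 44 45 51
f 44 51 54
f 44 54 55
f 45 49 53
f 49 55 48
f 55 54 46
f 54 51 50
f 51 45 52
f 47 53 48
f 47 48 46
f 47 46 50
f 47 50 52
f 47 52 53
f 48 53 49
f 46 48 55
f 50 46 54
f 52 50 51
f 53 52 45



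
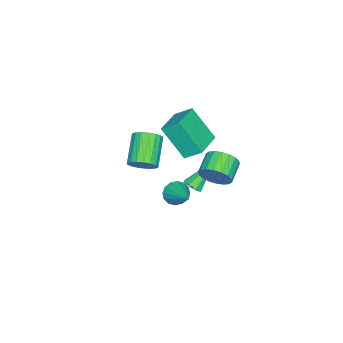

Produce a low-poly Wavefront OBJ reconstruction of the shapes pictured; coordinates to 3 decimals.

v 1.932 2.941 1.663
v 2.438 2.79 1.268
v 2.908 4.039 2.497
v 2.279 3.05 1.113
v 2.026 3.28 1.105
v 1.748 3.419 1.247
v 1.52 3.43 1.501
v 1.401 3.31 1.798
v 1.425 3.091 2.059
v 1.585 2.831 2.214
v 1.837 2.601 2.222
v 2.115 2.462 2.079
v 2.344 2.451 1.826
v 2.462 2.571 1.529
v 0.353 0.425 1.425
v 0.718 0.681 2.028
v -0.627 0.27 3.018
v -0.993 0.015 2.415
v 0.556 0.952 1.92
v -0.79 0.541 2.909
v 0.353 1.118 1.713
v -0.992 0.707 2.703
v 0.15 1.147 1.45
v -1.195 0.736 2.439
v -0.012 1.034 1.181
v -1.358 0.623 2.171
v -0.103 0.799 0.961
v -1.448 0.388 1.951
v -0.103 0.491 0.833
v -1.448 0.08 1.823
v -0.013 0.17 0.822
v -1.358 -0.241 1.812
v 0.15 -0.101 0.931
v -1.196 -0.512 1.92
v 0.352 -0.267 1.137
v -0.993 -0.678 2.127
v 0.555 -0.296 1.401
v -0.79 -0.707 2.39
v 0.718 -0.183 1.669
v -0.628 -0.594 2.659
v 0.808 0.052 1.889
v -0.537 -0.359 2.879
v 0.808 0.36 2.017
v -0.537 -0.051 3.007
v -1.486 1.196 4.078
v -1.599 2.046 4.735
v -1.37 2.438 2.49
v -1.483 3.288 3.146
v 0.103 1.272 4.254
v -0.01 2.122 4.91
v 0.219 2.514 2.665
v 0.106 3.364 3.322
v -3.083 1.383 -2.6
v -2.679 1.714 -2.429
v -4.237 2.057 -1.18
v -2.926 1.897 -2.716
v -3.265 1.779 -2.936
v -3.498 1.429 -2.959
v -3.488 1.052 -2.772
v -3.24 0.869 -2.484
v -2.901 0.987 -2.265
v -2.669 1.337 -2.242
v -2.481 2.857 -0.795
v -2.154 2.55 -0.061
v -3.272 2.436 0.389
v -3.599 2.743 -0.345
v -2.167 2.927 0.002
v -3.285 2.813 0.453
v -2.242 3.291 -0.092
v -3.36 3.176 0.358
v -2.365 3.568 -0.325
v -3.482 3.454 0.125
v -2.51 3.705 -0.652
v -3.628 3.59 -0.202
v -2.65 3.674 -1.007
v -3.768 3.559 -0.557
v -2.757 3.481 -1.32
v -3.874 3.366 -0.87
v -2.808 3.164 -1.529
v -3.926 3.05 -1.079
v -2.795 2.787 -1.593
v -3.913 2.673 -1.142
v -2.72 2.424 -1.498
v -3.838 2.309 -1.048
v -2.598 2.146 -1.265
v -3.715 2.032 -0.815
v -2.452 2.01 -0.938
v -3.57 1.895 -0.488
v -2.312 2.041 -0.583
v -3.43 1.926 -0.133
v -2.206 2.234 -0.27
v -3.323 2.119 0.18
f 2 1 4
f 2 4 3
f 4 1 5
f 4 5 3
f 5 1 6
f 5 6 3
f 6 1 7
f 6 7 3
f 7 1 8
f 7 8 3
f 8 1 9
f 8 9 3
f 9 1 10
f 9 10 3
f 10 1 11
f 10 11 3
f 11 1 12
f 11 12 3
f 12 1 13
f 12 13 3
f 13 1 14
f 13 14 3
f 14 1 2
f 14 2 3
f 16 15 19
f 16 19 17
f 17 19 20
f 17 20 18
f 19 15 21
f 19 21 20
f 20 21 22
f 20 22 18
f 21 15 23
f 21 23 22
f 22 23 24
f 22 24 18
f 23 15 25
f 23 25 24
f 24 25 26
f 24 26 18
f 25 15 27
f 25 27 26
f 26 27 28
f 26 28 18
f 27 15 29
f 27 29 28
f 28 29 30
f 28 30 18
f 29 15 31
f 29 31 30
f 30 31 32
f 30 32 18
f 31 15 33
f 31 33 32
f 32 33 34
f 32 34 18
f 33 15 35
f 33 35 34
f 34 35 36
f 34 36 18
f 35 15 37
f 35 37 36
f 36 37 38
f 36 38 18
f 37 15 39
f 37 39 38
f 38 39 40
f 38 40 18
f 39 15 41
f 39 41 40
f 40 41 42
f 40 42 18
f 41 15 43
f 41 43 42
f 42 43 44
f 42 44 18
f 43 15 16
f 43 16 44
f 44 16 17
f 44 17 18
f 46 48 45
f 49 46 45
f 45 48 47
f 47 49 45
f 46 52 48
f 50 46 49
f 50 52 46
f 48 52 47
f 51 49 47
f 47 52 51
f 51 50 49
f 52 50 51
f 54 53 56
f 54 56 55
f 56 53 57
f 56 57 55
f 57 53 58
f 57 58 55
f 58 53 59
f 58 59 55
f 59 53 60
f 59 60 55
f 60 53 61
f 60 61 55
f 61 53 62
f 61 62 55
f 62 53 54
f 62 54 55
f 64 63 67
f 64 67 65
f 65 67 68
f 65 68 66
f 67 63 69
f 67 69 68
f 68 69 70
f 68 70 66
f 69 63 71
f 69 71 70
f 70 71 72
f 70 72 66
f 71 63 73
f 71 73 72
f 72 73 74
f 72 74 66
f 73 63 75
f 73 75 74
f 74 75 76
f 74 76 66
f 75 63 77
f 75 77 76
f 76 77 78
f 76 78 66
f 77 63 79
f 77 79 78
f 78 79 80
f 78 80 66
f 79 63 81
f 79 81 80
f 80 81 82
f 80 82 66
f 81 63 83
f 81 83 82
f 82 83 84
f 82 84 66
f 83 63 85
f 83 85 84
f 84 85 86
f 84 86 66
f 85 63 87
f 85 87 86
f 86 87 88
f 86 88 66
f 87 63 89
f 87 89 88
f 88 89 90
f 88 90 66
f 89 63 91
f 89 91 90
f 90 91 92
f 90 92 66
f 91 63 64
f 91 64 92
f 92 64 65
f 92 65 66



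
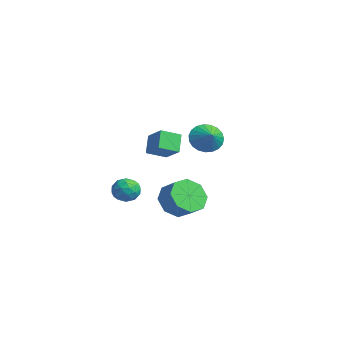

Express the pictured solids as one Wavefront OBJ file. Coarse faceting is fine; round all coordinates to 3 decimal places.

v 2.032 -3.427 1.181
v 1.409 -3.066 2.065
v 2.06 -2.385 0.774
v 1.436 -2.023 1.657
v 3.104 -3.197 1.843
v 2.48 -2.835 2.726
v 3.131 -2.154 1.435
v 2.508 -1.793 2.319
v -3.287 -1.848 -3.429
v -2.883 -1.962 -2.724
v -3.297 -3.158 -3.636
v -2.893 -3.272 -2.931
v -3.67 -3.012 -2.92
v -3.664 -2.202 -2.792
v -2.516 -2.918 -3.568
v -2.51 -2.108 -3.44
v -2.406 -2.623 -2.81
v -3.12 -2.681 -2.41
v -3.06 -2.439 -3.95
v -3.774 -2.497 -3.55
v -3.084 -1.79 -3.058
v -3.096 -3.33 -3.302
v -3.553 -3.177 -3.295
v -3.315 -3.244 -2.881
v -3.544 -1.931 -3.098
v -3.306 -1.998 -2.684
v -3.769 -2.615 -2.799
v -2.874 -3.122 -3.676
v -2.636 -3.189 -3.262
v -2.865 -1.876 -3.479
v -2.627 -1.943 -3.065
v -2.411 -2.505 -3.561
v -2.566 -2.246 -2.695
v -2.572 -3.016 -2.816
v -2.35 -2.808 -3.191
v -2.347 -2.332 -3.115
v -2.986 -2.28 -2.46
v -2.991 -3.05 -2.581
v -3.448 -2.897 -2.575
v -3.445 -2.421 -2.5
v -2.705 -2.668 -2.51
v -3.189 -2.07 -3.779
v -3.194 -2.84 -3.9
v -2.735 -2.699 -3.86
v -2.732 -2.223 -3.785
v -3.608 -2.104 -3.544
v -3.614 -2.874 -3.665
v -3.833 -2.788 -3.245
v -3.83 -2.312 -3.169
v -3.475 -2.452 -3.85
v 2.936 -2.235 -1.82
v 3.494 -3.065 -2.2
v 4.362 -2.755 -1.6
v 3.804 -1.925 -1.22
v 3.575 -2.394 -2.663
v 4.443 -2.085 -2.063
v 3.282 -1.63 -2.632
v 4.15 -1.321 -2.033
v 2.786 -1.22 -2.126
v 3.654 -0.911 -1.526
v 2.378 -1.405 -1.44
v 3.246 -1.095 -0.84
v 2.297 -2.075 -0.977
v 3.165 -1.766 -0.377
v 2.59 -2.839 -1.007
v 3.458 -2.53 -0.408
v 3.086 -3.249 -1.514
v 3.954 -2.94 -0.914
v 0.923 0.172 1.354
v 1.329 -0.047 0.57
v 1.837 0.108 1.846
v 1.356 0.331 0.57
v 1.307 0.681 0.705
v 1.192 0.943 0.953
v 1.03 1.071 1.27
v 0.85 1.044 1.602
v 0.683 0.867 1.89
v 0.557 0.569 2.087
v 0.494 0.202 2.156
v 0.505 -0.17 2.087
v 0.589 -0.483 1.891
v 0.73 -0.682 1.603
v 0.905 -0.734 1.271
v 1.083 -0.63 0.954
v 1.233 -0.387 0.706
f 2 4 1
f 5 2 1
f 1 4 3
f 3 5 1
f 2 8 4
f 6 2 5
f 6 8 2
f 4 8 3
f 7 5 3
f 3 8 7
f 7 6 5
f 8 6 7
f 9 46 25
f 46 20 49
f 25 49 14
f 46 49 25
f 9 25 21
f 25 14 26
f 21 26 10
f 25 26 21
f 9 21 30
f 21 10 31
f 30 31 16
f 21 31 30
f 9 30 42
f 30 16 45
f 42 45 19
f 30 45 42
f 9 42 46
f 42 19 50
f 46 50 20
f 42 50 46
f 10 26 37
f 26 14 40
f 37 40 18
f 26 40 37
f 14 49 27
f 49 20 48
f 27 48 13
f 49 48 27
f 20 50 47
f 50 19 43
f 47 43 11
f 50 43 47
f 19 45 44
f 45 16 32
f 44 32 15
f 45 32 44
f 16 31 36
f 31 10 33
f 36 33 17
f 31 33 36
f 12 38 24
f 38 18 39
f 24 39 13
f 38 39 24
f 12 24 22
f 24 13 23
f 22 23 11
f 24 23 22
f 12 22 29
f 22 11 28
f 29 28 15
f 22 28 29
f 12 29 34
f 29 15 35
f 34 35 17
f 29 35 34
f 12 34 38
f 34 17 41
f 38 41 18
f 34 41 38
f 13 39 27
f 39 18 40
f 27 40 14
f 39 40 27
f 11 23 47
f 23 13 48
f 47 48 20
f 23 48 47
f 15 28 44
f 28 11 43
f 44 43 19
f 28 43 44
f 17 35 36
f 35 15 32
f 36 32 16
f 35 32 36
f 18 41 37
f 41 17 33
f 37 33 10
f 41 33 37
f 52 51 55
f 52 55 53
f 53 55 56
f 53 56 54
f 55 51 57
f 55 57 56
f 56 57 58
f 56 58 54
f 57 51 59
f 57 59 58
f 58 59 60
f 58 60 54
f 59 51 61
f 59 61 60
f 60 61 62
f 60 62 54
f 61 51 63
f 61 63 62
f 62 63 64
f 62 64 54
f 63 51 65
f 63 65 64
f 64 65 66
f 64 66 54
f 65 51 67
f 65 67 66
f 66 67 68
f 66 68 54
f 67 51 52
f 67 52 68
f 68 52 53
f 68 53 54
f 70 69 72
f 70 72 71
f 72 69 73
f 72 73 71
f 73 69 74
f 73 74 71
f 74 69 75
f 74 75 71
f 75 69 76
f 75 76 71
f 76 69 77
f 76 77 71
f 77 69 78
f 77 78 71
f 78 69 79
f 78 79 71
f 79 69 80
f 79 80 71
f 80 69 81
f 80 81 71
f 81 69 82
f 81 82 71
f 82 69 83
f 82 83 71
f 83 69 84
f 83 84 71
f 84 69 85
f 84 85 71
f 85 69 70
f 85 70 71



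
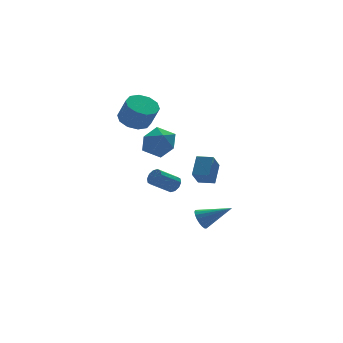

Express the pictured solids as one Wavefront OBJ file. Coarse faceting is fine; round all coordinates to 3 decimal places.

v -3.358 0.521 2.019
v -2.373 0.358 1.982
v -3.627 -1.058 1.798
v -2.642 -1.221 1.761
v -3.072 -0.951 2.622
v -2.906 0.024 2.758
v -3.094 -0.724 1.022
v -2.928 0.251 1.158
v -2.21 -0.412 1.366
v -2.196 -0.552 2.355
v -3.804 -0.148 1.425
v -3.79 -0.288 2.414
v -2.564 3.181 1.975
v -1.894 3.762 2.13
v -1.686 3.199 3.34
v -2.356 2.619 3.185
v -2.366 3.99 2.317
v -2.158 3.427 3.527
v -2.913 3.909 2.374
v -2.705 3.346 3.583
v -3.327 3.55 2.278
v -3.119 2.987 3.488
v -3.45 3.05 2.067
v -3.242 2.488 3.276
v -3.234 2.601 1.82
v -3.026 2.038 3.03
v -2.762 2.373 1.633
v -2.554 1.81 2.843
v -2.215 2.454 1.577
v -2.007 1.891 2.786
v -1.801 2.813 1.672
v -1.593 2.25 2.882
v -1.678 3.312 1.884
v -1.47 2.75 3.093
v -1.755 0.446 -1.678
v -1.458 0.32 -1.271
v -2.548 0.328 -0.474
v -2.845 0.454 -0.882
v -1.47 0.641 -1.29
v -2.559 0.648 -0.493
v -1.59 0.887 -1.457
v -2.68 0.895 -0.66
v -1.774 0.965 -1.709
v -2.864 0.973 -0.912
v -1.951 0.845 -1.949
v -3.04 0.852 -1.153
v -2.052 0.572 -2.086
v -3.142 0.58 -1.289
v -2.041 0.252 -2.067
v -3.13 0.259 -1.27
v -1.92 0.005 -1.9
v -3.01 0.013 -1.103
v -1.736 -0.073 -1.648
v -2.826 -0.065 -0.851
v -1.56 0.048 -1.407
v -2.649 0.055 -0.611
v -1.446 -2.607 0.215
v -0.819 -1.91 1.027
v -2.05 -1.985 0.148
v -1.423 -1.288 0.96
v -0.837 -2.112 -0.68
v -0.21 -1.415 0.132
v -1.441 -1.49 -0.747
v -0.814 -0.793 0.065
v -0.508 -0.092 -4.22
v -0.097 0.06 -4.7
v 0.808 -0.928 -3.36
v -0.072 0.285 -4.52
v -0.133 0.435 -4.281
v -0.268 0.481 -4.029
v -0.451 0.413 -3.816
v -0.645 0.245 -3.682
v -0.812 0.011 -3.655
v -0.919 -0.245 -3.74
v -0.944 -0.47 -3.92
v -0.882 -0.62 -4.16
v -0.747 -0.666 -4.411
v -0.564 -0.598 -4.625
v -0.37 -0.43 -4.758
v -0.203 -0.195 -4.785
f 1 12 6
f 1 6 2
f 1 2 8
f 1 8 11
f 1 11 12
f 2 6 10
f 6 12 5
f 12 11 3
f 11 8 7
f 8 2 9
f 4 10 5
f 4 5 3
f 4 3 7
f 4 7 9
f 4 9 10
f 5 10 6
f 3 5 12
f 7 3 11
f 9 7 8
f 10 9 2
f 14 13 17
f 14 17 15
f 15 17 18
f 15 18 16
f 17 13 19
f 17 19 18
f 18 19 20
f 18 20 16
f 19 13 21
f 19 21 20
f 20 21 22
f 20 22 16
f 21 13 23
f 21 23 22
f 22 23 24
f 22 24 16
f 23 13 25
f 23 25 24
f 24 25 26
f 24 26 16
f 25 13 27
f 25 27 26
f 26 27 28
f 26 28 16
f 27 13 29
f 27 29 28
f 28 29 30
f 28 30 16
f 29 13 31
f 29 31 30
f 30 31 32
f 30 32 16
f 31 13 33
f 31 33 32
f 32 33 34
f 32 34 16
f 33 13 14
f 33 14 34
f 34 14 15
f 34 15 16
f 36 35 39
f 36 39 37
f 37 39 40
f 37 40 38
f 39 35 41
f 39 41 40
f 40 41 42
f 40 42 38
f 41 35 43
f 41 43 42
f 42 43 44
f 42 44 38
f 43 35 45
f 43 45 44
f 44 45 46
f 44 46 38
f 45 35 47
f 45 47 46
f 46 47 48
f 46 48 38
f 47 35 49
f 47 49 48
f 48 49 50
f 48 50 38
f 49 35 51
f 49 51 50
f 50 51 52
f 50 52 38
f 51 35 53
f 51 53 52
f 52 53 54
f 52 54 38
f 53 35 55
f 53 55 54
f 54 55 56
f 54 56 38
f 55 35 36
f 55 36 56
f 56 36 37
f 56 37 38
f 58 60 57
f 61 58 57
f 57 60 59
f 59 61 57
f 58 64 60
f 62 58 61
f 62 64 58
f 60 64 59
f 63 61 59
f 59 64 63
f 63 62 61
f 64 62 63
f 66 65 68
f 66 68 67
f 68 65 69
f 68 69 67
f 69 65 70
f 69 70 67
f 70 65 71
f 70 71 67
f 71 65 72
f 71 72 67
f 72 65 73
f 72 73 67
f 73 65 74
f 73 74 67
f 74 65 75
f 74 75 67
f 75 65 76
f 75 76 67
f 76 65 77
f 76 77 67
f 77 65 78
f 77 78 67
f 78 65 79
f 78 79 67
f 79 65 80
f 79 80 67
f 80 65 66
f 80 66 67



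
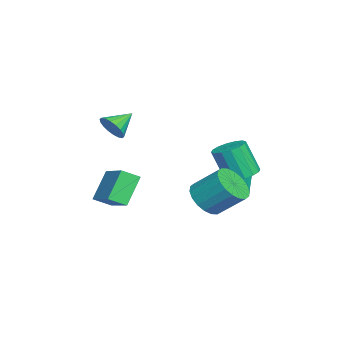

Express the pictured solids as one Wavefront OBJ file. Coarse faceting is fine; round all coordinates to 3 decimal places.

v 1.023 2.447 -1.353
v 1.852 2.184 -1.369
v 1.666 1.49 0.336
v 0.837 1.753 0.353
v 1.865 2.6 -1.198
v 1.679 1.907 0.507
v 1.653 2.976 -1.069
v 1.467 2.282 0.636
v 1.271 3.209 -1.015
v 1.086 2.516 0.69
v 0.823 3.238 -1.052
v 0.638 2.545 0.653
v 0.429 3.056 -1.17
v 0.243 2.362 0.535
v 0.194 2.71 -1.336
v 0.008 2.016 0.369
v 0.181 2.293 -1.507
v -0.005 1.6 0.198
v 0.393 1.918 -1.636
v 0.207 1.224 0.069
v 0.774 1.684 -1.69
v 0.589 0.991 0.015
v 1.222 1.655 -1.653
v 1.037 0.962 0.052
v 1.617 1.838 -1.535
v 1.431 1.144 0.17
v 3.431 0.928 -1.863
v 3.895 1.502 -2.595
v 4.173 2.787 -1.41
v 3.709 2.212 -0.677
v 3.451 1.63 -2.629
v 3.729 2.915 -1.444
v 3.004 1.619 -2.512
v 3.282 2.904 -1.327
v 2.641 1.47 -2.266
v 2.919 2.755 -1.081
v 2.434 1.214 -1.94
v 2.712 2.499 -0.755
v 2.425 0.902 -1.599
v 2.703 2.187 -0.414
v 2.615 0.594 -1.31
v 2.894 1.879 -0.125
v 2.967 0.353 -1.13
v 3.245 1.638 0.055
v 3.411 0.225 -1.096
v 3.689 1.51 0.089
v 3.858 0.236 -1.213
v 4.136 1.521 -0.028
v 4.221 0.385 -1.459
v 4.499 1.67 -0.274
v 4.428 0.641 -1.785
v 4.706 1.926 -0.6
v 4.437 0.953 -2.126
v 4.715 2.238 -0.941
v 4.246 1.261 -2.415
v 4.525 2.546 -1.23
v -1.251 1.573 -3.897
v -2.677 1.684 -2.429
v -0.969 2.619 -3.703
v -2.396 2.729 -2.234
v -0.324 1.151 -2.966
v -1.751 1.261 -1.497
v -0.043 2.196 -2.771
v -1.469 2.307 -1.303
v 0.529 -3.748 1.201
v 1.008 -3.747 1.842
v -0.329 -2.892 1.839
v 1.134 -3.476 1.648
v 1.14 -3.259 1.365
v 1.025 -3.14 1.05
v 0.812 -3.14 0.765
v 0.543 -3.262 0.566
v 0.271 -3.479 0.493
v 0.05 -3.75 0.56
v -0.076 -4.021 0.754
v -0.083 -4.238 1.036
v 0.032 -4.357 1.352
v 0.245 -4.357 1.637
v 0.515 -4.235 1.836
v 0.787 -4.018 1.909
v 1.057 -3.734 -3.678
v 1.313 -4.587 -3.18
v 0.026 -3.227 -2.28
v 0.282 -4.08 -1.782
v 2.638 -2.78 -2.858
v 2.894 -3.633 -2.36
v 1.607 -2.273 -1.46
v 1.863 -3.126 -0.962
f 2 1 5
f 2 5 3
f 3 5 6
f 3 6 4
f 5 1 7
f 5 7 6
f 6 7 8
f 6 8 4
f 7 1 9
f 7 9 8
f 8 9 10
f 8 10 4
f 9 1 11
f 9 11 10
f 10 11 12
f 10 12 4
f 11 1 13
f 11 13 12
f 12 13 14
f 12 14 4
f 13 1 15
f 13 15 14
f 14 15 16
f 14 16 4
f 15 1 17
f 15 17 16
f 16 17 18
f 16 18 4
f 17 1 19
f 17 19 18
f 18 19 20
f 18 20 4
f 19 1 21
f 19 21 20
f 20 21 22
f 20 22 4
f 21 1 23
f 21 23 22
f 22 23 24
f 22 24 4
f 23 1 25
f 23 25 24
f 24 25 26
f 24 26 4
f 25 1 2
f 25 2 26
f 26 2 3
f 26 3 4
f 28 27 31
f 28 31 29
f 29 31 32
f 29 32 30
f 31 27 33
f 31 33 32
f 32 33 34
f 32 34 30
f 33 27 35
f 33 35 34
f 34 35 36
f 34 36 30
f 35 27 37
f 35 37 36
f 36 37 38
f 36 38 30
f 37 27 39
f 37 39 38
f 38 39 40
f 38 40 30
f 39 27 41
f 39 41 40
f 40 41 42
f 40 42 30
f 41 27 43
f 41 43 42
f 42 43 44
f 42 44 30
f 43 27 45
f 43 45 44
f 44 45 46
f 44 46 30
f 45 27 47
f 45 47 46
f 46 47 48
f 46 48 30
f 47 27 49
f 47 49 48
f 48 49 50
f 48 50 30
f 49 27 51
f 49 51 50
f 50 51 52
f 50 52 30
f 51 27 53
f 51 53 52
f 52 53 54
f 52 54 30
f 53 27 55
f 53 55 54
f 54 55 56
f 54 56 30
f 55 27 28
f 55 28 56
f 56 28 29
f 56 29 30
f 58 60 57
f 61 58 57
f 57 60 59
f 59 61 57
f 58 64 60
f 62 58 61
f 62 64 58
f 60 64 59
f 63 61 59
f 59 64 63
f 63 62 61
f 64 62 63
f 66 65 68
f 66 68 67
f 68 65 69
f 68 69 67
f 69 65 70
f 69 70 67
f 70 65 71
f 70 71 67
f 71 65 72
f 71 72 67
f 72 65 73
f 72 73 67
f 73 65 74
f 73 74 67
f 74 65 75
f 74 75 67
f 75 65 76
f 75 76 67
f 76 65 77
f 76 77 67
f 77 65 78
f 77 78 67
f 78 65 79
f 78 79 67
f 79 65 80
f 79 80 67
f 80 65 66
f 80 66 67
f 82 84 81
f 85 82 81
f 81 84 83
f 83 85 81
f 82 88 84
f 86 82 85
f 86 88 82
f 84 88 83
f 87 85 83
f 83 88 87
f 87 86 85
f 88 86 87



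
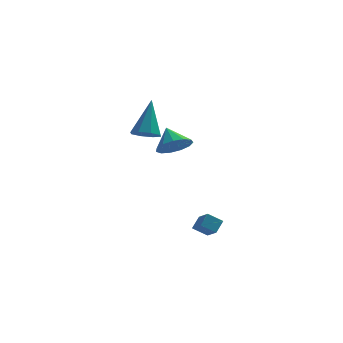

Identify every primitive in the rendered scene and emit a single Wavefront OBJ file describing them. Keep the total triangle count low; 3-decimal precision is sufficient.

v 0.676 2.881 1.521
v 1.095 2.356 2.207
v 0.304 3.759 2.419
v 1.472 2.7 2.026
v 1.595 3.101 1.685
v 1.427 3.433 1.292
v 1.02 3.589 0.971
v 0.504 3.52 0.825
v 0.042 3.248 0.9
v -0.219 2.86 1.172
v -0.195 2.478 1.555
v 0.104 2.225 1.927
v 0.585 2.179 2.17
v -0.736 1.597 2.85
v -0.38 2.151 2.45
v -0.424 2.723 4.69
v -0.961 2.242 2.494
v -1.41 1.955 2.745
v -1.464 1.458 3.058
v -1.092 1.043 3.249
v -0.511 0.953 3.206
v -0.062 1.24 2.954
v -0.008 1.736 2.641
v 2.522 -0.599 -2.732
v 1.787 -0.576 -2.249
v 2.158 0.24 -3.325
v 1.424 0.263 -2.841
v 2.876 -0.083 -2.219
v 2.142 -0.06 -1.735
v 2.513 0.756 -2.811
v 1.778 0.779 -2.328
f 2 1 4
f 2 4 3
f 4 1 5
f 4 5 3
f 5 1 6
f 5 6 3
f 6 1 7
f 6 7 3
f 7 1 8
f 7 8 3
f 8 1 9
f 8 9 3
f 9 1 10
f 9 10 3
f 10 1 11
f 10 11 3
f 11 1 12
f 11 12 3
f 12 1 13
f 12 13 3
f 13 1 2
f 13 2 3
f 15 14 17
f 15 17 16
f 17 14 18
f 17 18 16
f 18 14 19
f 18 19 16
f 19 14 20
f 19 20 16
f 20 14 21
f 20 21 16
f 21 14 22
f 21 22 16
f 22 14 23
f 22 23 16
f 23 14 15
f 23 15 16
f 25 27 24
f 28 25 24
f 24 27 26
f 26 28 24
f 25 31 27
f 29 25 28
f 29 31 25
f 27 31 26
f 30 28 26
f 26 31 30
f 30 29 28
f 31 29 30



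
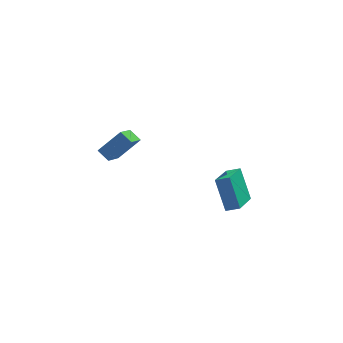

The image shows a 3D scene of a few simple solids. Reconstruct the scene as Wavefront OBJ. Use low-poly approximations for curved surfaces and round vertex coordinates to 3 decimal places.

v 3.381 -2.841 -3.345
v 2.899 -1.66 -1.639
v 4.212 -1.082 -4.328
v 3.73 0.1 -2.622
v 4.17 -3.02 -2.998
v 3.688 -1.838 -1.292
v 5.001 -1.26 -3.981
v 4.519 -0.079 -2.275
v -2.517 -2.911 2.118
v -3.106 -4.401 3.413
v -3.048 -2.36 2.51
v -3.637 -3.85 3.806
v -1.263 -2.47 3.194
v -1.852 -3.96 4.49
v -1.794 -1.919 3.587
v -2.383 -3.409 4.882
f 2 4 1
f 5 2 1
f 1 4 3
f 3 5 1
f 2 8 4
f 6 2 5
f 6 8 2
f 4 8 3
f 7 5 3
f 3 8 7
f 7 6 5
f 8 6 7
f 10 12 9
f 13 10 9
f 9 12 11
f 11 13 9
f 10 16 12
f 14 10 13
f 14 16 10
f 12 16 11
f 15 13 11
f 11 16 15
f 15 14 13
f 16 14 15



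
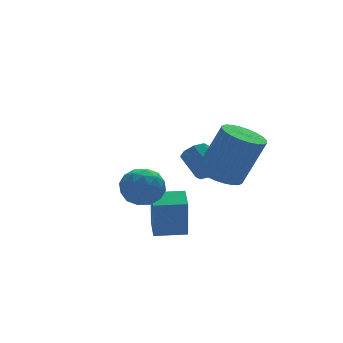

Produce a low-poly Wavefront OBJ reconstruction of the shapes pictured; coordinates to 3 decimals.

v -2.024 -2.653 -0.382
v -2.13 -2.897 1.216
v -1.724 -1.703 -0.217
v -1.83 -1.946 1.381
v -0.89 -3.014 -0.361
v -0.996 -3.257 1.237
v -0.59 -2.063 -0.196
v -0.696 -2.307 1.402
v -3.017 -2.169 1.681
v -2.374 -1.71 2
v -2.346 -3.33 2
v -1.703 -2.871 2.319
v -2.456 -2.884 2.717
v -2.871 -2.167 2.52
v -1.849 -2.873 1.48
v -2.264 -2.156 1.283
v -1.653 -2.145 1.876
v -2.027 -2.152 2.64
v -2.693 -2.888 1.36
v -3.067 -2.895 2.124
v -2.754 -1.838 1.813
v -1.966 -3.202 2.187
v -2.408 -3.21 2.421
v -2.03 -2.94 2.609
v -3.046 -2.106 2.118
v -2.668 -1.836 2.306
v -2.717 -2.526 2.727
v -2.052 -3.204 1.694
v -1.674 -2.934 1.882
v -2.69 -2.1 1.391
v -2.312 -1.83 1.579
v -2.003 -2.514 1.273
v -1.952 -1.824 1.927
v -1.558 -2.506 2.114
v -1.644 -2.508 1.621
v -1.888 -2.086 1.505
v -2.173 -1.828 2.377
v -1.779 -2.51 2.564
v -2.221 -2.518 2.798
v -2.465 -2.096 2.682
v -1.749 -2.084 2.303
v -2.941 -2.53 1.436
v -2.547 -3.212 1.623
v -2.255 -2.944 1.318
v -2.499 -2.522 1.202
v -3.162 -2.534 1.886
v -2.768 -3.216 2.073
v -2.832 -2.954 2.495
v -3.076 -2.532 2.379
v -2.971 -2.956 1.697
v 1.119 -1.185 1.37
v 1.927 -1.049 1.049
v 2.749 -1.299 3.008
v 1.941 -1.435 3.33
v 1.832 -0.729 1.129
v 2.654 -0.979 3.089
v 1.628 -0.478 1.246
v 2.451 -0.728 3.206
v 1.348 -0.335 1.383
v 2.17 -0.585 3.342
v 1.032 -0.322 1.517
v 1.854 -0.572 3.477
v 0.729 -0.44 1.629
v 1.551 -0.689 3.588
v 0.486 -0.671 1.701
v 1.308 -0.921 3.661
v 0.339 -0.98 1.723
v 1.161 -1.23 3.683
v 0.311 -1.321 1.692
v 1.133 -1.571 3.651
v 0.406 -1.641 1.611
v 1.228 -1.891 3.571
v 0.609 -1.892 1.494
v 1.432 -2.142 3.454
v 0.89 -2.035 1.358
v 1.712 -2.285 3.317
v 1.206 -2.048 1.223
v 2.028 -2.298 3.183
v 1.509 -1.931 1.112
v 2.331 -2.18 3.071
v 1.752 -1.699 1.039
v 2.574 -1.949 2.999
v 1.899 -1.39 1.017
v 2.721 -1.64 2.977
v 1.852 1.272 0.354
v 2.13 1.008 0.816
v 1.925 2.004 1.508
v 1.648 2.268 1.046
v 2.418 1.25 0.553
v 2.213 2.246 1.245
v 2.375 1.505 0.174
v 2.17 2.501 0.866
v 2.026 1.623 -0.1
v 1.821 2.619 0.592
v 1.575 1.536 -0.108
v 1.37 2.532 0.584
v 1.287 1.294 0.155
v 1.082 2.29 0.847
v 1.33 1.039 0.534
v 1.125 2.035 1.226
v 1.679 0.921 0.808
v 1.474 1.917 1.5
f 2 4 1
f 5 2 1
f 1 4 3
f 3 5 1
f 2 8 4
f 6 2 5
f 6 8 2
f 4 8 3
f 7 5 3
f 3 8 7
f 7 6 5
f 8 6 7
f 9 46 25
f 46 20 49
f 25 49 14
f 46 49 25
f 9 25 21
f 25 14 26
f 21 26 10
f 25 26 21
f 9 21 30
f 21 10 31
f 30 31 16
f 21 31 30
f 9 30 42
f 30 16 45
f 42 45 19
f 30 45 42
f 9 42 46
f 42 19 50
f 46 50 20
f 42 50 46
f 10 26 37
f 26 14 40
f 37 40 18
f 26 40 37
f 14 49 27
f 49 20 48
f 27 48 13
f 49 48 27
f 20 50 47
f 50 19 43
f 47 43 11
f 50 43 47
f 19 45 44
f 45 16 32
f 44 32 15
f 45 32 44
f 16 31 36
f 31 10 33
f 36 33 17
f 31 33 36
f 12 38 24
f 38 18 39
f 24 39 13
f 38 39 24
f 12 24 22
f 24 13 23
f 22 23 11
f 24 23 22
f 12 22 29
f 22 11 28
f 29 28 15
f 22 28 29
f 12 29 34
f 29 15 35
f 34 35 17
f 29 35 34
f 12 34 38
f 34 17 41
f 38 41 18
f 34 41 38
f 13 39 27
f 39 18 40
f 27 40 14
f 39 40 27
f 11 23 47
f 23 13 48
f 47 48 20
f 23 48 47
f 15 28 44
f 28 11 43
f 44 43 19
f 28 43 44
f 17 35 36
f 35 15 32
f 36 32 16
f 35 32 36
f 18 41 37
f 41 17 33
f 37 33 10
f 41 33 37
f 52 51 55
f 52 55 53
f 53 55 56
f 53 56 54
f 55 51 57
f 55 57 56
f 56 57 58
f 56 58 54
f 57 51 59
f 57 59 58
f 58 59 60
f 58 60 54
f 59 51 61
f 59 61 60
f 60 61 62
f 60 62 54
f 61 51 63
f 61 63 62
f 62 63 64
f 62 64 54
f 63 51 65
f 63 65 64
f 64 65 66
f 64 66 54
f 65 51 67
f 65 67 66
f 66 67 68
f 66 68 54
f 67 51 69
f 67 69 68
f 68 69 70
f 68 70 54
f 69 51 71
f 69 71 70
f 70 71 72
f 70 72 54
f 71 51 73
f 71 73 72
f 72 73 74
f 72 74 54
f 73 51 75
f 73 75 74
f 74 75 76
f 74 76 54
f 75 51 77
f 75 77 76
f 76 77 78
f 76 78 54
f 77 51 79
f 77 79 78
f 78 79 80
f 78 80 54
f 79 51 81
f 79 81 80
f 80 81 82
f 80 82 54
f 81 51 83
f 81 83 82
f 82 83 84
f 82 84 54
f 83 51 52
f 83 52 84
f 84 52 53
f 84 53 54
f 86 85 89
f 86 89 87
f 87 89 90
f 87 90 88
f 89 85 91
f 89 91 90
f 90 91 92
f 90 92 88
f 91 85 93
f 91 93 92
f 92 93 94
f 92 94 88
f 93 85 95
f 93 95 94
f 94 95 96
f 94 96 88
f 95 85 97
f 95 97 96
f 96 97 98
f 96 98 88
f 97 85 99
f 97 99 98
f 98 99 100
f 98 100 88
f 99 85 101
f 99 101 100
f 100 101 102
f 100 102 88
f 101 85 86
f 101 86 102
f 102 86 87
f 102 87 88



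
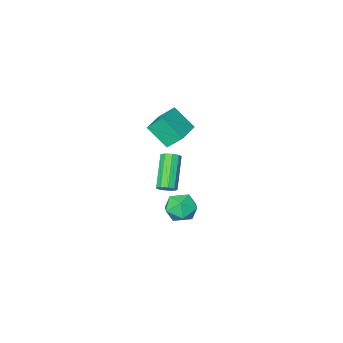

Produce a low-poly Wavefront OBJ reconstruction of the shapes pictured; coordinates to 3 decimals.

v -2.771 -3.62 1.666
v -2.183 -4.624 2.836
v -1.357 -2.558 1.866
v -0.768 -3.562 3.036
v -2.192 -4.238 0.844
v -1.603 -5.242 2.014
v -0.777 -3.176 1.044
v -0.189 -4.18 2.214
v 1.137 2.408 0.711
v 1.689 2.917 0.152
v 2.351 1.943 1.488
v 2.903 2.452 0.929
v 2.323 2.878 1.527
v 1.573 3.165 1.047
v 2.467 1.695 0.593
v 1.717 1.982 0.113
v 2.511 2.476 0.079
v 2.422 3.207 0.656
v 1.618 1.653 0.984
v 1.529 2.384 1.561
v 0.549 -1.155 -0.489
v 0.96 -1.05 -0.14
v -0.037 -2.2 1.379
v -0.449 -2.305 1.029
v 0.696 -0.784 -0.111
v -0.302 -1.933 1.407
v 0.363 -0.691 -0.26
v -0.634 -1.841 1.259
v 0.117 -0.816 -0.516
v -0.881 -1.965 1.003
v 0.073 -1.099 -0.759
v -0.925 -2.249 0.759
v 0.252 -1.409 -0.876
v -0.746 -2.558 0.642
v 0.569 -1.6 -0.812
v -0.428 -2.749 0.706
v 0.877 -1.583 -0.597
v -0.12 -2.732 0.921
v 1.032 -1.366 -0.332
v 0.034 -2.515 1.187
f 2 4 1
f 5 2 1
f 1 4 3
f 3 5 1
f 2 8 4
f 6 2 5
f 6 8 2
f 4 8 3
f 7 5 3
f 3 8 7
f 7 6 5
f 8 6 7
f 9 20 14
f 9 14 10
f 9 10 16
f 9 16 19
f 9 19 20
f 10 14 18
f 14 20 13
f 20 19 11
f 19 16 15
f 16 10 17
f 12 18 13
f 12 13 11
f 12 11 15
f 12 15 17
f 12 17 18
f 13 18 14
f 11 13 20
f 15 11 19
f 17 15 16
f 18 17 10
f 22 21 25
f 22 25 23
f 23 25 26
f 23 26 24
f 25 21 27
f 25 27 26
f 26 27 28
f 26 28 24
f 27 21 29
f 27 29 28
f 28 29 30
f 28 30 24
f 29 21 31
f 29 31 30
f 30 31 32
f 30 32 24
f 31 21 33
f 31 33 32
f 32 33 34
f 32 34 24
f 33 21 35
f 33 35 34
f 34 35 36
f 34 36 24
f 35 21 37
f 35 37 36
f 36 37 38
f 36 38 24
f 37 21 39
f 37 39 38
f 38 39 40
f 38 40 24
f 39 21 22
f 39 22 40
f 40 22 23
f 40 23 24

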